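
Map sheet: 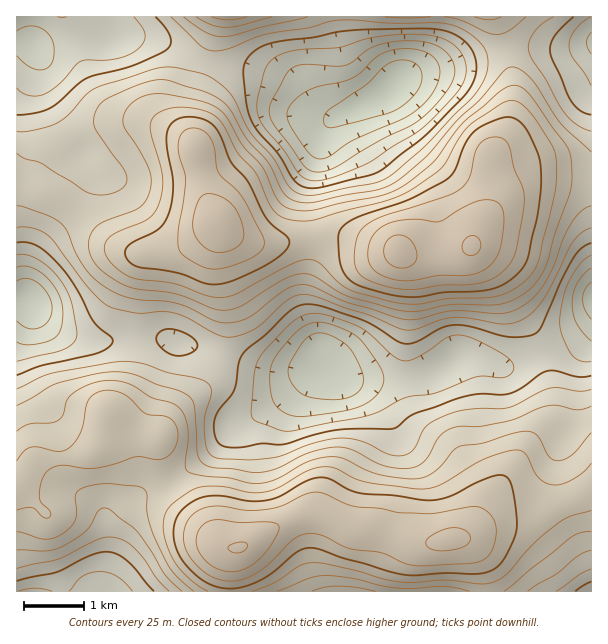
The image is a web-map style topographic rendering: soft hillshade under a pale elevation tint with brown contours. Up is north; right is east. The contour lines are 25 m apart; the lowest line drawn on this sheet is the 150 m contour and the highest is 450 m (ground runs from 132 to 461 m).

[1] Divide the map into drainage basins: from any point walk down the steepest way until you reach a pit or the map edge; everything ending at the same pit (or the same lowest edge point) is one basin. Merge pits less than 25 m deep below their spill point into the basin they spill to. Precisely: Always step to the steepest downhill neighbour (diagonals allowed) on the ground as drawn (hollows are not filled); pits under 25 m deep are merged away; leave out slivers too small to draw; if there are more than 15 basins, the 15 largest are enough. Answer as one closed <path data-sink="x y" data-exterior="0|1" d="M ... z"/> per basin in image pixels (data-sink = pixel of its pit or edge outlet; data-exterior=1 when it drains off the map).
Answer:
<path data-sink="327 368" data-exterior="0" d="M221 223l-3 40 8 39-2 45-14 33-36 34-16 27 2 38 6 15 8 10 45 40 12 4 11-1 24-15 36-16 18 0 31 13 23 0 24 9 21 4 21 0 19-4 9-4 7-9 13-25 20-24 22-35 20-21 3-7-1-24-10-38-12-25-28-50-29-29-33 11-23 0-15-4-10-6-51-12-35 2-22 4-30 0-24-8z"/><path data-sink="392 89" data-exterior="0" d="M495 16l-276 0-3 7-23 78-1 30 2 14-15-12-32-12-21 0-31 5-27 13-19 17-9 15 0 14 7 8 15 6 19 13 33 32 21 9 33-1 17-5 15-9 19-16 11 12 24 8 30 0 22-4 35-2 51 12 10 6 15 4 23 0 18-5 14-7 3-10 17-30 2-11-2-37 14-24 6-24 0-33-12-50z"/><path data-sink="27 300" data-exterior="0" d="M17 184l0 302 16-24 12-4 32-1 16-6 10-11 5-24 5 8 13 8 23 6 12 0 5-13 8-11 23-20 15-19 8-15 6-21 0-37-8-39 1-41-19 16-15 9-17 5-33 1-21-9-25-26-27-19z"/><path data-sink="105 591" data-exterior="1" d="M108 416l-5 24-10 11-16 6-32 1-12 4-17 24 0 105 212 1 2-35 5-8-16-5-15-15-25-19-10-12-6-10-5-18 2-32-34-6-13-8z"/><path data-sink="591 299" data-exterior="1" d="M570 180l-39 0-18 7-8 7-19 24-14 27 30 31 38 68 12 45 1 24-3 7-20 21-22 35-20 24-13 25-10 11 38-18 30-2 9-4 13-7 15-5 22-12 0-306z"/><path data-sink="33 45" data-exterior="0" d="M218 16l-201 0-1 167 2 3 26 6-4-7 0-14 9-15 28-23 24-9 46-3 32 12 15 12-2-14 1-30z"/><path data-sink="342 591" data-exterior="1" d="M320 516l-18 0-9 2-27 14-15 10-15 6-6 9-1 34 258 0-1-16-6-18-6-9-12-8-7-2-15 4-30-1-36-12-23 0z"/><path data-sink="591 42" data-exterior="1" d="M591 16l-95 1 15 52 3 23-3 27-5 15-14 24 2 37-6 21 19-24 15-10 9-2 61 0z"/><path data-sink="591 591" data-exterior="1" d="M591 488l-21 12-15 5-13 7-9 4-30 2-36 18-9 2 10 4 12 15 6 18 1 16 104 1z"/>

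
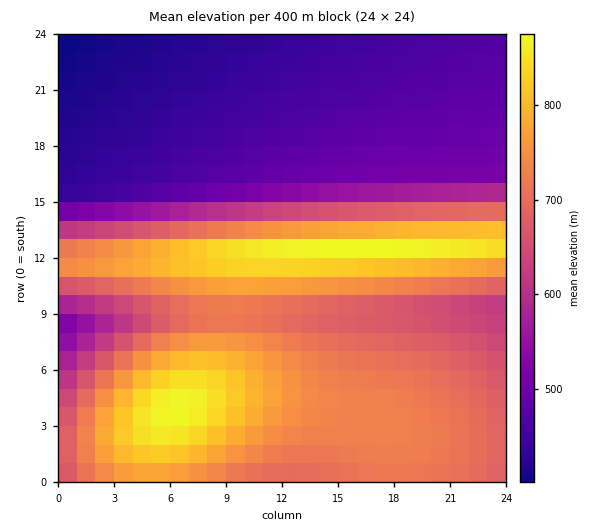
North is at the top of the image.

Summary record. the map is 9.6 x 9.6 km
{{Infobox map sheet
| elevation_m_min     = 400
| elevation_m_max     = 890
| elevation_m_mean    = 630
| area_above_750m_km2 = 20.4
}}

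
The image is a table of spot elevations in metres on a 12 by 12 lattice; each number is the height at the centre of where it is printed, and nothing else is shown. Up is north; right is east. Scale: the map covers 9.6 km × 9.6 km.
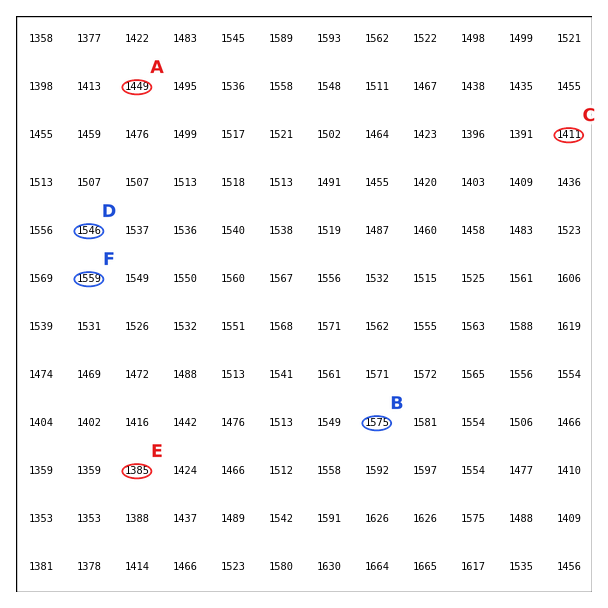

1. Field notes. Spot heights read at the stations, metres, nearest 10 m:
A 1450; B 1580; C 1410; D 1550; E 1390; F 1560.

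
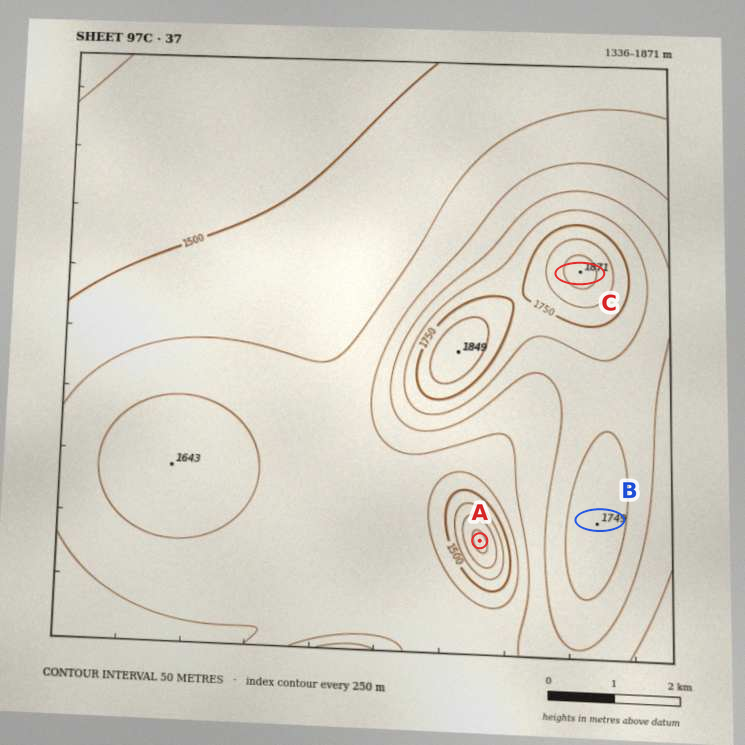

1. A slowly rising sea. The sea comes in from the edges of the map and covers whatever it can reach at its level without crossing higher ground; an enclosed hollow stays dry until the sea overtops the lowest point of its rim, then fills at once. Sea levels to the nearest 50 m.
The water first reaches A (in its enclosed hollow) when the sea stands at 1550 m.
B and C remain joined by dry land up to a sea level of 1700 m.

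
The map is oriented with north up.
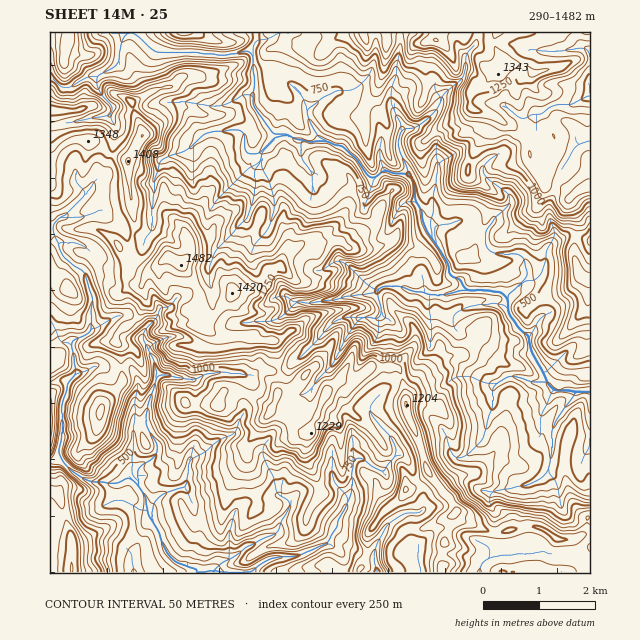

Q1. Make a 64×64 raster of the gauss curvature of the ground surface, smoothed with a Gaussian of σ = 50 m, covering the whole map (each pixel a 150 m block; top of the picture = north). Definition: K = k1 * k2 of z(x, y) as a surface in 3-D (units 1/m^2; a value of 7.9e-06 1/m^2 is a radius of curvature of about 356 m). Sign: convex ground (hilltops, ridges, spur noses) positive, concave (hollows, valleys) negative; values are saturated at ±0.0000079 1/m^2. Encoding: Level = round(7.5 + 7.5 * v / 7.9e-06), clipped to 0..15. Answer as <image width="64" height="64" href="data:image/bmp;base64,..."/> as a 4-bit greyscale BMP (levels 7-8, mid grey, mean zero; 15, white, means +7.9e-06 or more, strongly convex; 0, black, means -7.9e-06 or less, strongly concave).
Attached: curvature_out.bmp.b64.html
<image width="64" height="64" href="data:image/bmp;base64,Qk12CAAAAAAAAHYAAAAoAAAAQAAAAEAAAAABAAQAAAAAAAAIAAATCwAAEwsAABAAAAAAAAAAAAAAABEREQAiIiIAMzMzAERERABVVVUAZmZmAHd3dwCIiIgAmZmZAKqqqgC7u7sAzMzMAN3d3QDu7u4A////AGioa4Z2d4mGaXl1RVjHZ4iIMv1LOmd4yIiGm3iIZrlnd4eHiYh4d3V4iIafiJp3iLmZdEmIh2eJd4dnh4h4h3d3eHh3h3h6aXiHdzh1eGSXdIdgmYmHhgV3Z4eHd3WHaHe4d4iHeIeIh3eVfEhViIZ5h2OFl4iI+3iYd3eImJiJd+hVeHdZaIeHeJO4iYtnuFKHf4Rod5ZyrIZYl4hnV3SGOHdod3pHd4d4map3aXnIi5h8+VmFdmJnczeleKiIY4ZIqYd3eoh4d3iHeYiDaZd4V3dFeFmWmpeHiJeIh6qNhneap2Z3h3h3d4doiKdohnd5iHt4d7mH+IdIiHd2qFmJeYiId4d3jHiHh4dnhrd3iYqXVkJ3iHBIeXiIh3doeHl3lFZ7ZnhWh4eHd2eXiYa4WodWifaXmonZZamYd4aJfZZYqndphnaYd3d3d3h5gUhWhnjYwGNndph3mYeIhad+kyaHeZeHqHiId3h3iGd1iKN6i8VyxnY0qIiIh3h2qIAJmHiIiHh4R4h3iXhpl2eHxFc6bnj4iHeXZ3eIeHaH979oiHdnVnXZh3eJh3ioZniK13gGhyibiXZnd3iHd4dg+XeHZ29JZph3eJeFtYanmWdnfY2FWImHh2iHeId3d4l1eYdzf1pWimeIlWaHyJiKa6h6d4V3d4eKiIeId4iHh3Z6mHhmSHeJd4bDR6eI3owMl2eIiHdnd3eIh3d3iYaMiImYiGh4h3l3hyh6dWeCVqZ1d3eZd4mHd4h3h3d5iICYipeJeXiHdoiJd490d4iGc5d3d1ioiYd4d3d3eHm5eIiKyIl3eYygfbhpeZd4dlh1iHdpqVfXiIeGZ4h3dsZ6mIm3aoZ4nqOId3VHSHd2iHeId2z2ZpeIeIiYd3i2dLNYiHMnZ7iZhXeodonKZnjoeIiIhXd3d4iIebl4elh3C3h3d7pLCYpPeqh4h2dHhJJ3eIiSVnd3h3ikZ3aXaHiJX2d3dW3ziFU0dolmdGn3B5ZJdnNnd4iYh4eIhkeHaZszRocpiAaIeIeGh3hSuI+IeR3A3IiHd1h3d3qWd3h4nJiZlzio94d5eIeGmFW3mVmLZraFWHV2iXd3Z5p2WKh6CMZ6wcJK+nh4h3h3h4dUN2vHd3h6eIZ3d4d3VZp5iGXzho2E9XB3VXd3eIT1aEWNZeeXemh4t4Zoh21Vqph1d3Rsd0ew6Xl4mHd4tXD/iqrBd2h8VWaHeIiHZWh3d3dne1dXpzr1eIiHiXZUyaRHd0aVuYjKd3h4ipdaw3eIh4iFuGh5BgaIh3dniHeQeOdnVcZ7gZeHeHeK5xrIioeIh2hFd3p9q1mYhlh2d9nleXdorEOmhnl3h2Y4P6Z4mGhonUp8l3k8N3d3epaHV0o3VXl3V8iXlZiJiHd3dmV3Zlr5aIlGx2p3dniKmKZ+iaqbZ2izSJWGhoZ3aIiHdnl3d5eXeIeFeHdkdpqHRXh4iHd3d4h4eGlnp4iHlneHeKlndaZ3eHWIiWeoeId4F2iHfKZniHd4iIeGeHeIh4iHtndHZndnVphtmIaIiWpviHZGK3eHd4meZNeIiIimiYiIiHlol1Z5jJZ4dZdod4RXeZqqqXd3l0hXmIeHeIV3epd3h4iZ1ol5hnh4d3eIlnd4gi+oVZgkd4iHd1d5hZp5aah3iFiGh2VouFh3d3mHhoiEt3eHvFaHd4d2nYeEe4IIKomHZ4VlmImnV3l2S4ileIh3d3Z6d5eId3doJoj2dBZWh4d3l5eYiYeKiJxnV3l4eHh1R2qImHeId6lWhnZ3V3mHeIdoeGiIdneHlM1XZ4mHR3mpaKeXiIiGqWirhql5iGeIeHqWVnd2Z5izfTuYiYh5g76MRnhmiZdkiXZ2z5mJdod3eZiFd3d3aIZXZ3eIiHd1dglXeFV4l32YdoF7Rqd2iHd1eFxqeIt3h3eGd3eIdofG/1NmZolHhbeHxVeJiJd4iHOHTneHeIiIiHZ4d3d4qPOGB4Roz4SXd3eHeHiHd4iLdnoGeJiHd4iHd3eIeItxDAD3h4ethpd2d4iHhneIeYa+Z/uHeHd4d4eIh2mIh0nE81drt4VHh2aXd4d3Z5lYYIdX4lqYd3eJZ3iXa5d2iYe4eFu4hGiJmJh3d3lnZ7hVhkZ3eJeId4eHeodnVcibdmWeuXdlZ3mneHiIh3iG24V4r6ipiHd3eLeVOUmHhnh2YopwWdZ4h3R4eId3h3iJl6iudXd5d3eGdkmMhYl2eHitmWNndnh4dXeJd4d3hGaHh3hmdniIh2d6h3lniIeIeJVgiXdWd3mXh3Z3eZhah1mBCnd1V4eJh2d4d3iIh4aHiI91hn6niIWJh4eId2jPDo9tiHd3lXh5WYiHlXiHdmV2f+W4dneJiIhmZ3drl1cPTAF3h3h3d3qYiIaIh4iGZ4Zod5eKeHiIiLd4eSh3eXuJiIbYd4mYhmiHd4d3iIh3d5hVe2u4eGWCmXd4hnMuRZpmh1l3iYh3d3eId3eJaHWIeHdWBUV7d4iJdmp/x5lHh2iIi6h4d4m1iHh3d4h3mJhleYuqSoh2eHfIei+EiWWXeId3eHeI4zeId4qniIeWh4iKiJupeZZ3h4nwhnR/pmiImHV5d2MHXYd3eJiYiGuTl3loY2Z3eIeHh2ZYlmh2aHd2Z4d4u7d4d4h3hWaPHbKrx4dWt2eIh3eHd5eHnVeXdmbPqGeIhoV3eHiHZbl1eVhndntneId3iIda"/>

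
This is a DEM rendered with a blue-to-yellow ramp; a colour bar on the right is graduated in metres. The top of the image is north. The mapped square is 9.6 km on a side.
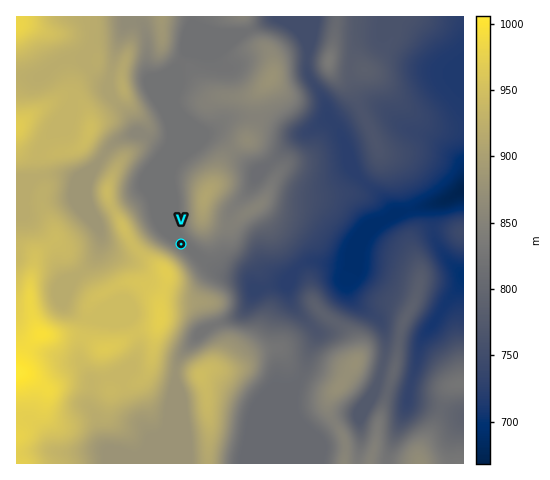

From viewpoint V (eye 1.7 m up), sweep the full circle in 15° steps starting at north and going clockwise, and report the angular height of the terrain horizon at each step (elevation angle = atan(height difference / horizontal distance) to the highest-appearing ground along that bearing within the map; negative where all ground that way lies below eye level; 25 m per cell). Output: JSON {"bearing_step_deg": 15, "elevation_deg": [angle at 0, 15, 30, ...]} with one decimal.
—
{"bearing_step_deg": 15, "elevation_deg": [1.1, 3.4, 5.6, 6.2, 5.3, 3.7, 2.0, 0.6, 0.4, 0.6, 2.7, 5.4, 10.0, 13.4, 15.0, 14.7, 13.0, 10.0, 7.2, 5.9, 3.7, 2.9, 2.0, 1.1]}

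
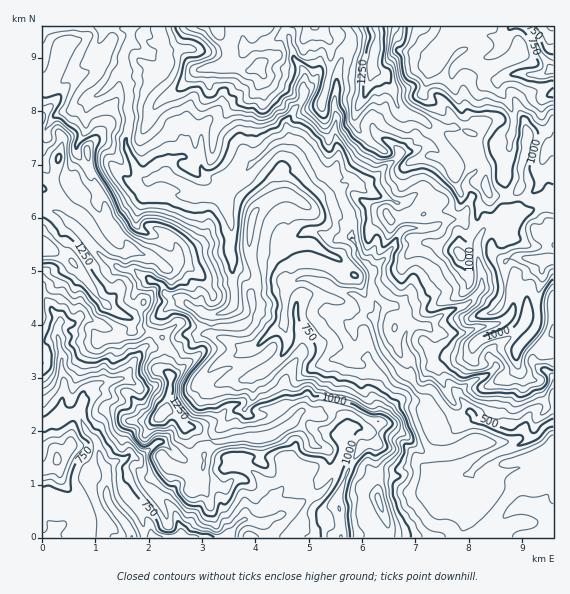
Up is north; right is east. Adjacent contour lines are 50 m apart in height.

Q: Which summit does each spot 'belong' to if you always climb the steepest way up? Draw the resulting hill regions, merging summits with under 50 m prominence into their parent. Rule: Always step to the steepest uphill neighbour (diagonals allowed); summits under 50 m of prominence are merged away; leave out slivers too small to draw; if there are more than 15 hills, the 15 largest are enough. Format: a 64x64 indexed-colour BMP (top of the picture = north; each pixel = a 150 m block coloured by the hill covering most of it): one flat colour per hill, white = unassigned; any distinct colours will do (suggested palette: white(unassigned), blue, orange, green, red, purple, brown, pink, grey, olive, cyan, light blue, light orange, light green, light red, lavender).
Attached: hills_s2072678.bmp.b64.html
<image width="64" height="64" href="data:image/bmp;base64,Qk12CAAAAAAAAHYAAAAoAAAAQAAAAEAAAAABAAQAAAAAAAAIAAATCwAAEwsAABAAAAAAAAAA////ALR3HwAOf/8ALKAsACgn1gC9Z5QAS1aMAMJ34wB/f38AIr28AM++FwDox64AeLv/AIrfmACWmP8A1bDFABmZmZmZkzMzMzMzMRERzMzMzMzMzKqqqqqqqIiIiIiIGZmZmZmTMzMzMzMxERHMzMzMzMzMqqqqqqqoiIiIiIiZmZmZmTMzMzMzMzERERzMzMzMzMqqqqqqqqiIiIiIiJmZmZmTMzMzMzMzMRERERzMzMzMyqqqqqqqqoiIiIiImZmZmTMzMzMzMzMRERERERzMzMyqqqqqqqqqiIiIiIiZmZmZMzMzMzMzMxERERERERzMzKqqqqqqqqqIiIiIiJmZmZkzMzMzMzMzMREREREREczMqqqhEREaqoiIiIiImZmZmTMzMzMzMzMxERERERERzMzKqhERERGqiIiIiIiZmZmZMzMzMzMzMzEREREREREczMERERERERGIiIiIiJmZmZMzMzMzMzMzMzERERERERwRERERERERERiIiIiImZmZkzMzMzMzMzMzMzMzMRERERERERERERERERiIiIiZmZmTMzMzMzMzMzMzMzMzERERERERERERERERERiIiJmZmTMzMzMzMzMzMzMzMzMRERERERERERERERERERiImZmZMzMzMzMzMzMzMzMzMzMTMxERERERERERERIiIogZmZMzMzMzMzMzMzMzMzMzMzMzERERERERERESIiIiIhERkzMzMzMzMzMzMzMzMzMzMzMxERERERERESIiIiIiERETMzMzMzMzMzMzMzMzMzMzMzERERERESIiIiIiIiIRERMzMzMzMzMzMzMzMzMzMzMzMxERERERIiIiIiIiIhERETMzMzMzMzMzMzMzMzMzMzMzERERERIiIiIiIiIiERERETMzMzMzMzMzMzMzMzMzMzMREREiIiIiIiIiIiIRERERERMzMzMzMzMzMzMzMzMzMxERESIiIiIiIiIiIhEREREREzMzMzMzMzMxEzMzMzMzERERIiIiIiIiIiIiERERERERMzMzMzMzMzERMzMzMzEREREiIiIiIiIiIiIRERERERETMzMzMzMzEREzMzMzMREREiIiIiIiIiIiIhERERERERMzMzMzMxERERMzMzMxERESIiIiIiIiIiIiERERERERETMzMzEREREREzMzMzERERIiIiIiIiIiIiIRERERERERMzMzMREREREzMzMzMRERESJVVVVSIiIiIhEREREREREzMzMxERERETMzMzMzEREWZmVVVVVVIiIiERERERERERMzMRERERERMzMzMzMxERZmZmVVVVVVVVUREREREREREREREREREREzMzMzMxFmZmZmZmVVVVVVVRERERERERERERERERERERMzMzMxFmZmZmZmZlVVVVVVEREREREREREREREREREREzMzEREWZmZmZmZmZVVVVVURERERERERERERERERERERERERERZmZmZmZmZlVVVVVRERERERF3cRERERERERERERERERFmZmZmZmZmVVVVVVEREREXd3d3EREREREREREREREREiZmZmZmZmZVVVVVUREREXd3d3cRERERERERERERERESImZmZmZmZVVVVVVREREXd3d3d3ERERERERERERERESIiJmZmZmZlVVVVVVEREXd3d3d3ERERERERERERERERIiImZmZmZmVVVVVVURERd3d3cREREREREREREREREREiIiJmZmZmAFVVVVVREXd3d3dxERERERERERERERERESIiIiIiJmYAAFVVVVEXd3dxd3ERERERERERERERERESIiIiIiIiIgAAC1VVV3d3dxERcRERERERERERERERERIiIiIiIiIiAAALtVVXd3dxEREREREREREREREREREREiIiIiIiIiIgAAu7VVd3dxEREREREREREREREREREREiIiIiIiIiIgAAC7u1V3dxEREREREREREREREREREREiIiIiIiIiIiAAALu7VXd3EREREURBERFEREEREREREiIiIiIiIiIiIgAAu7tVd3cRERERREQREURERBEREREiIiIiIiIiIiIiIAC7u1V3dxERERREREFEREREQRERESIiIiIiIiIiIiIiALu7tXd3ERERFEREREREREREERESIiIiIiIiIiIiIiIiu7u1d3dxEREUREREREREREREESIiIiIiIiIiIiIiIiIru7t3d3ERERRERERERERERERCIiIiIiIiIiIiIiIiIiu7std3cRERFEREREREREREREIiIiIiIiIiIiIiIiIiK7uy13dxEREUREREREREREREQiIiIiIiIiIiIiIiIiIru7Ld3XcRERREREREREREREREIiIiIiIiIiIiIiIiIiu7It3d1xERFEREREREREREREQiIiIiIiIiIiIiIiIiu7uy3d3d0REUREREREREREREREIiIiIiIiIiIiIiIiK7u7vd3d3dERRERERERERERERETyIiIiIiIiIiIiIiK7u7u9Ed3d3RRERERERERERERERPIiIiIiIiIiIiIiIiu7u7ERHd3d1ERERERERERERERE//8iIiIiIiIiIiIiIiIisRERHd3URERERERERERERE///yIiIiIiIiIiIiIiIiIBEREd3dRERERERE7uRERE////8iIiIiIiIiIiIiIiIAERERHd3U7u7u7u7u7uRET////yIiIiIiIiIiIiIiIgAREREd3d7u7u7u7u7u7uRP////8iIiIiIiIiIiIiIgABERERHd3u7u7u7u7u7u7v////8iIiIiIiIiIiIiIiAA"/>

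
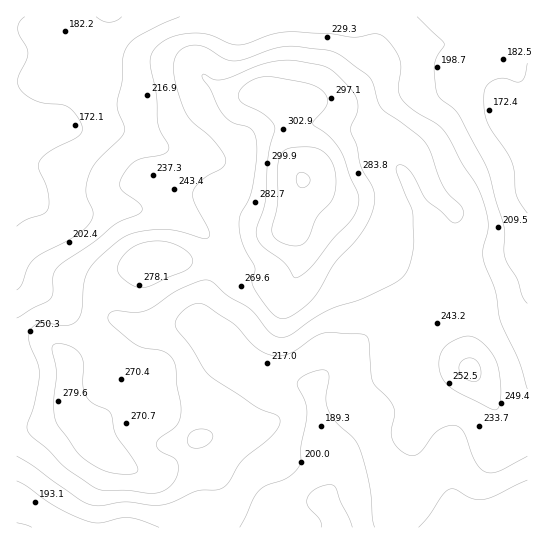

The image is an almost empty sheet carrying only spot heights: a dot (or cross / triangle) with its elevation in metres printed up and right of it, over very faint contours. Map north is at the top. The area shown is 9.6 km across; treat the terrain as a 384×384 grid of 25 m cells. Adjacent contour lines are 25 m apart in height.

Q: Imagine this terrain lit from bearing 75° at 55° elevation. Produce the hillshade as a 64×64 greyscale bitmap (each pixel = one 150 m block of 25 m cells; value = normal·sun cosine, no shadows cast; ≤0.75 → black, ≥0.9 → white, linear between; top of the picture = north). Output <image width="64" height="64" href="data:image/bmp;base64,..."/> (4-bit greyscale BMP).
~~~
<image width="64" height="64" href="data:image/bmp;base64,Qk12CAAAAAAAAHYAAAAoAAAAQAAAAEAAAAABAAQAAAAAAAAIAAATCwAAEwsAABAAAAAAAAAAAAAAABEREQAiIiIAMzMzAERERABVVVUAZmZmAHd3dwCIiIgAmZmZAKqqqgC7u7sAzMzMAN3d3QDu7u4A////AGZVVVVVZmZmZmZmZmeIiId3eImYZDNFZ3iIiId3Z3d3ZlVVVFVndmVVZmZmZ4iIiHeImZdUNEVneIiIh3Znd3dlVURERWZmVEVndmZniJmIeImZdlREVWZ3iIh3Znd3d1VURENEVmVERXd3dmeImYh4iZh1VEVVZneIiHZmd3d3VUREM0RVVURWeIh3d4mZh3eIiHZURVVWd4iIdlZneHdERERDNEVVVWeJmHd3iZiHd4iIdlVFVVZniIhlVWd4d0REMzM0RVZniJmYd3eJmId3iIiHZURVVmd4h2VVZnh3REQzM0RWZ4mZmZh3eImIh3eIiIh1RFVWZ3iHZVVWd4dURDM0RWd4mqmYh3d4iIiIiIiImHVEVVVmeIdlVWZ3d1REMzRWd4mqmYd3d3iIiIiIiImIZURVVWd4h2VVZmd3VERERWd4iZmYd3Z3iIiIiIiZmYdURFVVZ4iHZlVmZndVRERVZ4iImYh3dneIiIiIiZmYdkRFVVVniIdmZVVWeFVERVZ4iIiIiIh3d4iIiIiJmphlRFVVVWd4d3ZlVWeIVURFZ4iIiHd4iIh3d4iJiImaqFRFZmZmZnd3dlVFaJlVQ0VniIiHd3iZmYh3iJmIiZqXVEVmZmZmZ3d2VEZ5mVVDNXiId3d3eJqpiHiJmZiImpdUVmZmZVZnd2VEV5qZVUM1eIh3d3d4mqmIiImZiIiZh1RWZmZlVmd2VERoqqllQzV4iHd3d4iaqZiImZmIiIiGVVVmZmZmZmVDRYmqqWVDNHiId3eIiJmpmImZiHd3iHdlVVZmZmZmVDNXmrqpZUMkeIh3eIiImaqZmIh3d3d3d2ZVVWZmZmVDNGiruqlVMiR5mHeIiIiJqqmId2ZmZ3d3dlVVVmZmZUM1ebu6qVQyNYmYd4mYiJmqqYd2ZmVneId2ZVVWZmZlVFZ5u7qZQyNXiZh4mZiImqqYd2ZlVVZ4h3ZmVVVmd2ZVZnm7qpkzNXiYiIiZmIiZmYd2ZlVERoiIdmZmVWZ3ZmZniaqpiERXiYh4iJmIiJmYh2ZmVDNGiYh2ZmZmZndmZ3eJmZmIRWiIdneIiHeImYh2ZmVDIkaIiHZmd3dmdmZnd4iZmZlVZ4dlZ4h3d3iJiHZlVUISRoiId2Z3d3dmZmd3eJmZmVZndlVWd2ZmeIiIdlVEMiJGiJiHd3eId2ZmZ3d4maqZZWZlVFZ3ZVZ4iId1RDMzM0Z4mYh3d3d3dmZnd3iaqplVVVVERWZVVniIh3VDNEREVniZmId3d3d3dmd4iJqqmVVFVVRFVVVWd4d3dkRFVVVWeJmZh3d3d3d3d3iImqqYVEVVVUVVVFVnd3iHVFVmVVVnmZmHd3eIiHd3eIiaqphVVVVVVVREVWd4iZh1VmZURFaJqYh3eIiId3eIiaqpiFVVVVVVVERVZ4iaqXZmZUMzRompmIiIiIh3d4iZqqmIZmZmVVVURFVnmaqpdlVDMjNWiamYiIiIiHd3eJmqqphmZmZlVVRFVniaqph1VDIiNGeJqZmZiIiId3d4maqqmWd3ZmVVRFVneJmZh2VDIhJFeJmZmZmYiHd3d3iZqrqZd3dmZVVFVnd4iId2VEQyIkV4mZiZqpmId3d3d4mru6l3d2ZlVVVmd3d3ZmVEVUMiNXiZiImqqYh3d3Z3irzLqXd3ZlVUVWZmZmZlVVVWVCIkaIiIiau6mId3d3iazMuZZ2ZlVURVVmVVVVVVVWZkISNXiIiZq7qYh3d3eJvMyplmZlVVREVVVVVmZmZmZmQhElaImaqru6iHd3eJq8y6mGZlVVVERVVWZmZmZmZmVBACRniau7u7mHd3eJmrzLqYZmZlVVRVVWZmd3ZmZmZTEAJGiau8y7qYd2eJmqu7qZhmZmZlVVVVZnd3dmZ2ZUMQAleJq8zLqYd2Z4mqq7upmWZmZmZVVVZmd3dmZmZlQxADV4mrzMuph3Z4mqqruqmZZmZmZmVVVmd3dmVmZlVDEBRoiazMuph3dniaqqu6mZl3d2ZmZlVWZmZmVVVVVVMhNXiJq8upiHd3iaqqu6qZmXd3d2ZmVVVmVVVVVVRVVCJGeImrupiIh4iZqqu7qZmIZmd2ZmVVVVVVVVVVRFVkM1d3iKqpmIiImZqqq7qpmIhmZmZmVVVVVVVVRFVEVVQ0V3d4mZmIiJmqqqqquqmIiGZmZmVVVVVVVUREVURFVDRWZ3iIiZmZmqqqmaqqmId3ZmZmZVVVVVVURERVRERERVZ3iJmZqqqqqqmZmqmYd3dmZmZmVVVVVVRDRFVERERWZ3iJmZqruqqpmZmZmYh3d2Zmd2ZmZlVVRDM0RVVERWeIiJmZqqqqqpmZmZmIh3Z3ZmZ3ZmZmVVVDMzRWZlVVeIiImZqqqqqqmZmZiIiHd3dmZnd2ZmZVVEMzNFeIdlV4iIiJmqqpmZmZmZiIh3d3d2ZmZ2ZmZlVEQ0M0aJmHZWeIiImaqpiJmpmZiHd3d3d3ZmZmZmZmVUREREV5qphmZniJmZqqmIiamZmHd3d4iIhmZmZndmZVVEREVomqmHZmd4mZmZmIiJmZmId3d4iIiGZmZnd3dmVVVVVniqqYdmZ3iJiJmIeImZmIh3d4iIiIZmZmd3d3ZmZlZneJmZh3ZneIiIiId3iZmIiHd3iIiIhmd3d3eId2ZmZnd4iIh3d3d4iIiIh3eJmYiIiHiIiIiGZ3d3eIh3ZmZmd3d3d3d3d3eIeIh3d4iYiIiIiIiIiI"/>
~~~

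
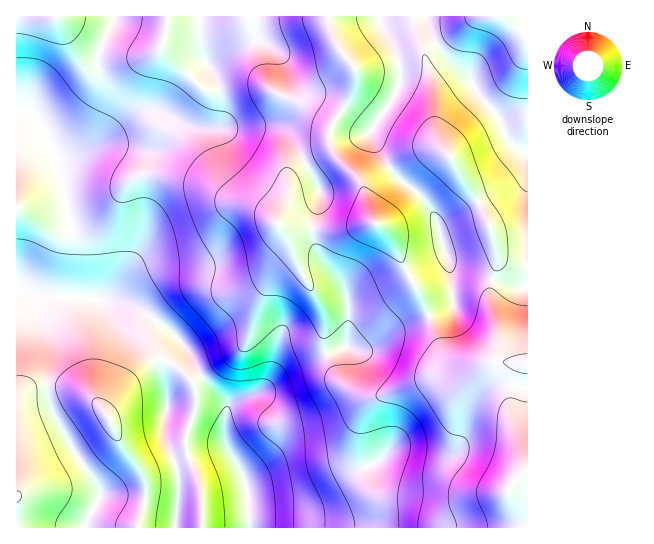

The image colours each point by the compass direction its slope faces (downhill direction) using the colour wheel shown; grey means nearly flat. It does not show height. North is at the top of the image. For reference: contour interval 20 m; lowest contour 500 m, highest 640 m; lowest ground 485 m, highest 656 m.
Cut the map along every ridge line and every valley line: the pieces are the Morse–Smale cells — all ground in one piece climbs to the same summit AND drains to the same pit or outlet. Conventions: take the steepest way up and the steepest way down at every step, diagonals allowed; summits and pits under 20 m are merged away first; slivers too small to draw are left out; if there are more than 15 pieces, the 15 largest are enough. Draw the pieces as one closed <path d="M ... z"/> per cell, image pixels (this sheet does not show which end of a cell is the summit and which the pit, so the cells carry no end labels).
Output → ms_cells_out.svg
<path d="M426 16l-410 1 0 270 22 10 43 0 50 10 24 13 26 22 2 5-11 15-5 12 0 36-3 11 1 18 14 36-2 53 351-1 0-373-10-5-9-8-9-22-19-21-10-19-31-29-12-23z"/><path d="M259 40l-8 0-21 8-13 7-9 7 12 31 0 22-6 12-9 2 64-2 13 4 13 12 25 47 0 9-8 28 1 15 6 13 20 24 8 16 2 15-2 36 7 3 15-1 33-23 48-17 3-3 0-7-4-35-6-17-6-24-9-17-13-14-23-20-20-32-1-10-5-1-33-24-28-11-10-11-12-24-10-10z"/><path d="M33 295l-2 2 4 5 1 9 12 32-1 48 4 18 22 41 27 41-1 10-11 17-3 9 90 1 4-29 0-24-14-36-1-18 3-11 0-36 5-12 11-15-2-5-26-22-24-13-50-10-43 0z"/><path d="M19 288l-3 1 0 238 69 1 3-10 11-17 1-10-27-41-22-41-4-18 0-54-8-18-6-20-3-4z"/><path d="M527 16l-100 1 1 10 12 23 31 29 10 19 19 21 9 22 16 12 3 0z"/>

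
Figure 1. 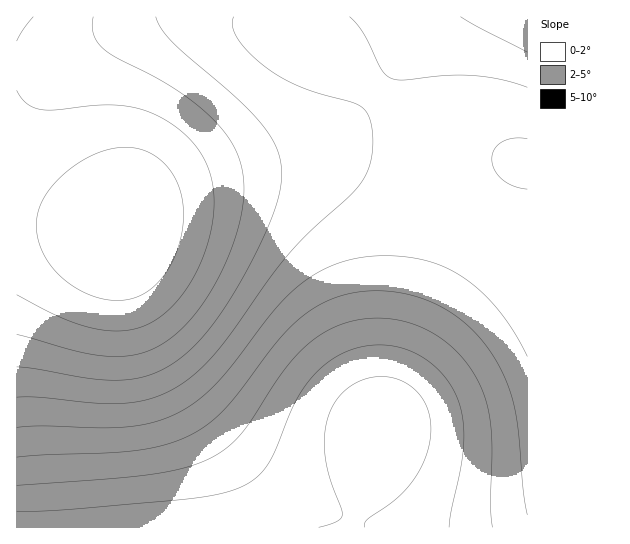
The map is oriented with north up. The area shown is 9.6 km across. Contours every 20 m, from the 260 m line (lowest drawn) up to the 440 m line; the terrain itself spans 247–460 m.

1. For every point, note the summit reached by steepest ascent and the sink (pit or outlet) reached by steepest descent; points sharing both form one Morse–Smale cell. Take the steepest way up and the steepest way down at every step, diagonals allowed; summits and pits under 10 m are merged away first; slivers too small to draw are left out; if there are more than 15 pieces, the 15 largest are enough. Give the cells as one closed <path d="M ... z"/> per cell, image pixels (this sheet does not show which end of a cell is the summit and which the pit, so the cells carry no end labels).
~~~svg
<path d="M287 16l-271 1 1 511 511-1 0-365-41-9-20-6-56-30-40-28-42-34-15-10-23-9-3-7z"/><path d="M527 16l-238 0-1 13 3 7 26 11 70 54 47 30 33 16 20 6 40 8z"/>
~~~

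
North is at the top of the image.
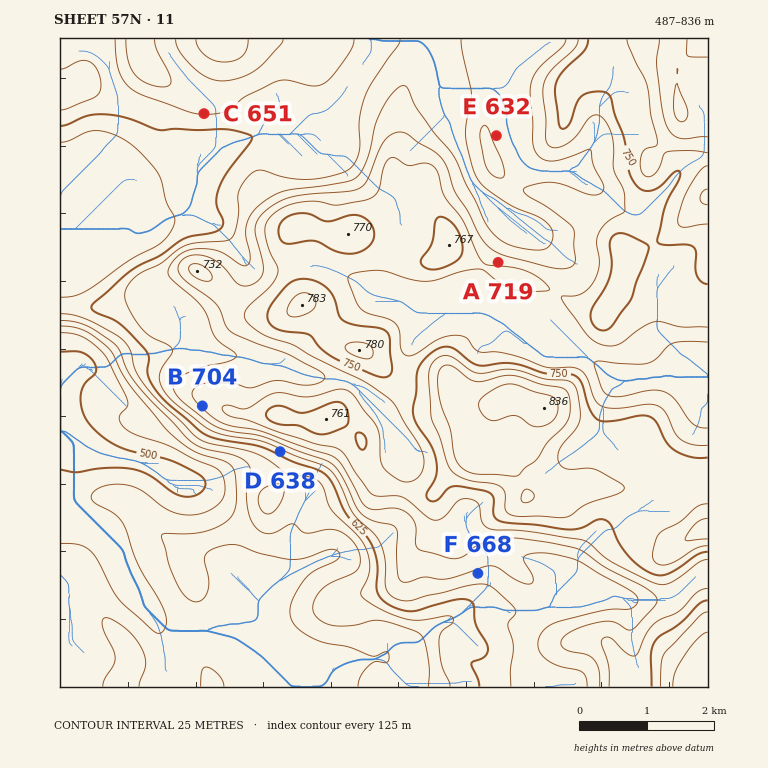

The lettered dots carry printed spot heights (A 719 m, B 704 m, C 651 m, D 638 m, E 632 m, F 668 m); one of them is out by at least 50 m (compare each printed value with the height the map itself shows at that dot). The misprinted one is E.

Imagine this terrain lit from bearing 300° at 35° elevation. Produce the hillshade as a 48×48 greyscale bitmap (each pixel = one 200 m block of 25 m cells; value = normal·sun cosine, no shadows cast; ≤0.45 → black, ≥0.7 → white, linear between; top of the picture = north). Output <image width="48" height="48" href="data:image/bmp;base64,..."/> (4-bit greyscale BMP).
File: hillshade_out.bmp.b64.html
<image width="48" height="48" href="data:image/bmp;base64,Qk32BAAAAAAAAHYAAAAoAAAAMAAAADAAAAABAAQAAAAAAIAEAAATCwAAEwsAABAAAAAAAAAAAAAAABEREQAiIiIAMzMzAERERABVVVUAZmZmAHd3dwCIiIgAmZmZAKqqqgC7u7sAzMzMAN3d3QDu7u4A////AIirhUeZh3d3d4eJmHirqZmql3eMyYvcmIiapkaZh3d3d3d4iIisuYmqmHZ6uZzcqYial1eZh3d3d3d3d4iruYmqqYd5mK3cuYiZhmeZiHd3h3dmZmibuZmaq7qZiL3dy4iZdniYh3d4iIdlVVVnmqmZqrvLmL3e7YmYd4iYd3d4mqh2ZlQzWKqYiZq7urzN/4mHd4mYZnd4mrqYmXUyJHmId3iJmZqa3oiHeImYZnd4iru7zaZUMkaIdmd3d3dUi4h3eJmYZnd3eJq87thmUzV3Zmd4d3YwFId3iZmHdnd3dmib3tp2ZURmZVZ4iIlxAIh3iZiId3d2ZlV6zMuXZlREVERoiJqoMIiIiZiJmYiGV2V5mZqoZnZCM0NGiJmruXd4iYiKq7uWRoeahmiXVpqEM0Q0eIiazXiIiHeJvM23Roq8lVeWNHrJZVVEVmeIqompmHd4q93JZXrNt2ipU0aah3dlVmZ4iJmqmHd3iry5dmnMl3i7llRXdniXd4d3iIiZiHd3ZomYdUaadXisynVVVVeYeJh3iYiId2d3UzRVVUR5ZGic24d2UzR4iJhniYiIh3eIYyEkRVVXZGmryoh3ZBJHiZdFeZiZmImZh1RWZodWZoq7uod3diAmmqdEZ5mZmaqZmYiqiKp1Z5q8uYh3h0EUm7llZ5mZqruqqZm8qbynZ4nNuZqYiXMCerqGd4mavMy7qpmrqauod3jNyJzKiaciaIiHd3ib3My7upiJmIiHZVjOt4zbmbt1ZmZnd3eby7qqqZh3d4iHZDfft3mqiJmXZmVFZ2aJqpiImYd2ZomZhiStyHd3iHiHVVVEVUVniYd4qpiIZWeJmFR6upd3d3ioVFZlVVZ3iXZ4qqqrlkVniHZ3iZiHeImqZEZ3ZpqqqXZ4mZrNymVVZ3d3d4d2Z4mslUaId5rN3IaIdnnN24ZVZmZUVneHZnist0V5mHic79u6dVi8updmZndkI2iYd4msyFRomXd4ve/+l3nLl4d1VniYQkeJmZqryWRXmnd3ib7/yqvMhmd1RXiqgzV4maqrynZmeHd3eIrNzN3tp3iXVWiblCR4iJqryomXVnd3eIiZq87/yYmpdmiZhDV3eIiJuprKdXd3eIiImqzv/KmrqHiYZEZ3eIh4qYi8uHd3eIiIm7qs3dy8yoiHRGeIiIiJqpaM3Hd3eIiHi8qZq8zd7JiGNHh3iIiJq6ZIzXd3iIh3esuYiJq9/qiXRZl2iHaJvLg1m3d3iIh2aKuod4ib77iHV6l3mVNZvLlkV0VneIdmVniYd4iazbh2ebhnq4MnvKmXRDNWd3dmVVZnd4iavKhmerhorLUlq5m5ZTNFZmZ2ZVVWd3iau6hmerl4rLc1mprKdmVFZ2ZmZlVVZmZ5u6dniamIrLhVipvKd4dWiHZmdlREVmVYq6hniZh4vdlleJvJd5h3qXVndlREVmVGm7l3iZh3re2WaJu5dpiJumaJh1REZ3ZEermHiZhni+/YeJu5d4iJymeZh2RFZ3ZUWKqYmqhmeL/7iJq6iA=="/>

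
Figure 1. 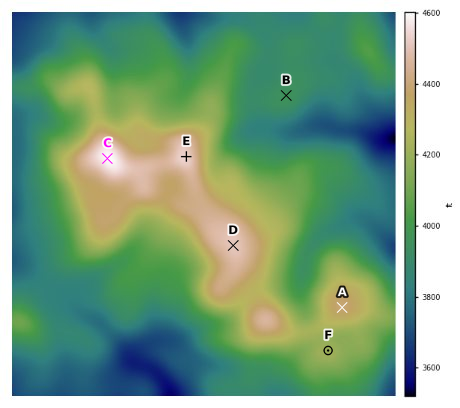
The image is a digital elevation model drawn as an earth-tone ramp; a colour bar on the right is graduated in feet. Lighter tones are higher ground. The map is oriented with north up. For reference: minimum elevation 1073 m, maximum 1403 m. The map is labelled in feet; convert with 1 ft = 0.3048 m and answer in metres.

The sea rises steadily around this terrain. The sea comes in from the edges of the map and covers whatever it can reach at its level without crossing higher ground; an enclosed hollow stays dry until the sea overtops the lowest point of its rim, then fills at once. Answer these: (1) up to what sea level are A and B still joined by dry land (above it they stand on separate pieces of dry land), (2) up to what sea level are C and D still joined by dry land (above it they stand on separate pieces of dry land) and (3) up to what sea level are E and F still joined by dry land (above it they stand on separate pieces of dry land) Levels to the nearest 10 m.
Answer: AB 1190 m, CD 1350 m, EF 1280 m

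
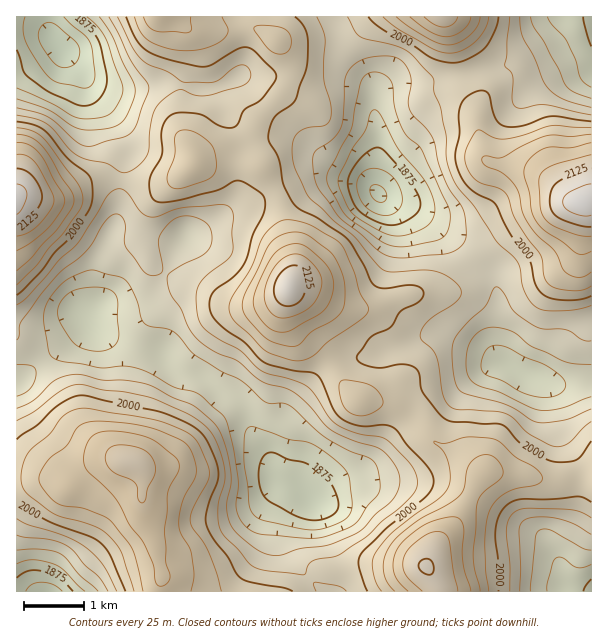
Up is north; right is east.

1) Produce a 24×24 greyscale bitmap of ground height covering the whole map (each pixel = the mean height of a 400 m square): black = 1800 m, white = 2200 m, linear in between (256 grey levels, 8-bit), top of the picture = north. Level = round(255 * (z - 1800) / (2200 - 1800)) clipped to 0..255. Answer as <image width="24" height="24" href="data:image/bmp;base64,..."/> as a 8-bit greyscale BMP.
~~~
<image width="24" height="24" href="data:image/bmp;base64,Qk12BgAAAAAAADYEAAAoAAAAGAAAABgAAAABAAgAAAAAAEACAAATCwAAEwsAAAABAAAAAAAAAAAAAAEBAQACAgIAAwMDAAQEBAAFBQUABgYGAAcHBwAICAgACQkJAAoKCgALCwsADAwMAA0NDQAODg4ADw8PABAQEAAREREAEhISABMTEwAUFBQAFRUVABYWFgAXFxcAGBgYABkZGQAaGhoAGxsbABwcHAAdHR0AHh4eAB8fHwAgICAAISEhACIiIgAjIyMAJCQkACUlJQAmJiYAJycnACgoKAApKSkAKioqACsrKwAsLCwALS0tAC4uLgAvLy8AMDAwADExMQAyMjIAMzMzADQ0NAA1NTUANjY2ADc3NwA4ODgAOTk5ADo6OgA7OzsAPDw8AD09PQA+Pj4APz8/AEBAQABBQUEAQkJCAENDQwBEREQARUVFAEZGRgBHR0cASEhIAElJSQBKSkoAS0tLAExMTABNTU0ATk5OAE9PTwBQUFAAUVFRAFJSUgBTU1MAVFRUAFVVVQBWVlYAV1dXAFhYWABZWVkAWlpaAFtbWwBcXFwAXV1dAF5eXgBfX18AYGBgAGFhYQBiYmIAY2NjAGRkZABlZWUAZmZmAGdnZwBoaGgAaWlpAGpqagBra2sAbGxsAG1tbQBubm4Ab29vAHBwcABxcXEAcnJyAHNzcwB0dHQAdXV1AHZ2dgB3d3cAeHh4AHl5eQB6enoAe3t7AHx8fAB9fX0Afn5+AH9/fwCAgIAAgYGBAIKCggCDg4MAhISEAIWFhQCGhoYAh4eHAIiIiACJiYkAioqKAIuLiwCMjIwAjY2NAI6OjgCPj48AkJCQAJGRkQCSkpIAk5OTAJSUlACVlZUAlpaWAJeXlwCYmJgAmZmZAJqamgCbm5sAnJycAJ2dnQCenp4An5+fAKCgoAChoaEAoqKiAKOjowCkpKQApaWlAKampgCnp6cAqKioAKmpqQCqqqoAq6urAKysrACtra0Arq6uAK+vrwCwsLAAsbGxALKysgCzs7MAtLS0ALW1tQC2trYAt7e3ALi4uAC5ubkAurq6ALu7uwC8vLwAvb29AL6+vgC/v78AwMDAAMHBwQDCwsIAw8PDAMTExADFxcUAxsbGAMfHxwDIyMgAycnJAMrKygDLy8sAzMzMAM3NzQDOzs4Az8/PANDQ0ADR0dEA0tLSANPT0wDU1NQA1dXVANbW1gDX19cA2NjYANnZ2QDa2toA29vbANzc3ADd3d0A3t7eAN/f3wDg4OAA4eHhAOLi4gDj4+MA5OTkAOXl5QDm5uYA5+fnAOjo6ADp6ekA6urqAOvr6wDs7OwA7e3tAO7u7gDv7+8A8PDwAPHx8QDy8vIA8/PzAPT09AD19fUA9vb2APf39wD4+PgA+fn5APr6+gD7+/sA/Pz8AP39/QD+/v4A////ACgoQ1+Ep6ydjoB6dXFzgaHAy7mVclA8NkZKXnSRraybhW9iY2pwgqPFy7ORcVJDSGZvfoyjtKiPc1hMSEVRZ4irvbKSblVSXIKUnqSyu6mNbEg1LCY0TmWBm6aXfHBxdJSlrbC7v6+ad0YrJig3R1dsg5uil4+JhZKgq7rFwbGcdEIvMDZDTl52iZehl4l+gYSSorG0rJ6JY0I9QktfbXWGjY2NhHFqc2uAkZKMhXhmUEZKT2KDkIqHgHNxaVZUXVFlc25qY1RMSE5bZXaOkoqDdV9RRTo9SFFTUU1OSkVLVmR+iIiHgX59cVdANzxIUFpMPTlESUtdb4OepJiMgnt0altIR1RbXl5HNDVFUllthZ24v6+dj4R6b2ZbWmZraXVUPz1JV2Bvg5zE18KmjIKBeG9jY3eJi5ZxWFJXYV9mcoazzr6fgW1sbGhjZ4CbpbCRcVxfY1hXZ3mcrqONalBOVF5od5Cots+yimhhbGNeaXaHj4NkPSozRFpwhqjI1ty/mXdtfIV/eXqBfWhFGxQrRmmBkrPV482rh3Zwe5GZi4WHdF1BIiI5V4CZorbG0LKOaWNlcIyXjIWCcGFQNjZLYYWZmqevsoBnS0lUbIWIgIKBd3FhQ0NZaYCKf4OMiEw7LTJFYnR0dHqBgHhkSUtib32Bc21mWTAeGChIZHB2cm98g3ZkUlFicnl3cWZUQSMNDy1afouNhn2Ki3dqZmZ1jI59b19KOxwPIUNxmqGdkoyPiXVsdYeguLKRcFNAMw=="/>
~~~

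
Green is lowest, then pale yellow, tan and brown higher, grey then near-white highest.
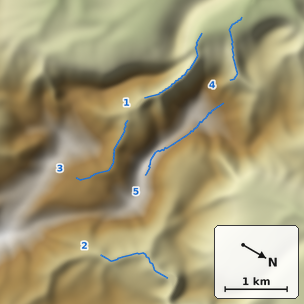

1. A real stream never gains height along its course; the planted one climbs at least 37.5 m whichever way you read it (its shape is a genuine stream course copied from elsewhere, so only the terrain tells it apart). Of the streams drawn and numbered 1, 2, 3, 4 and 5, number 5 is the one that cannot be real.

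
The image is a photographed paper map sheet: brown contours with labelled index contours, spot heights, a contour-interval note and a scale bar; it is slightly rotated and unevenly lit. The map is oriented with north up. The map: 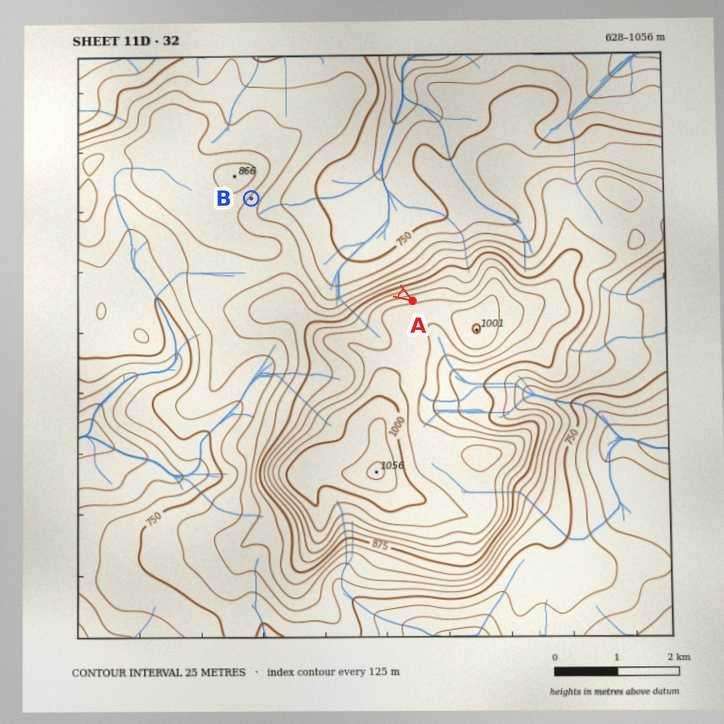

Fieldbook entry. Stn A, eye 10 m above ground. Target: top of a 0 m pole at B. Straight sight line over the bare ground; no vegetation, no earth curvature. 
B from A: seen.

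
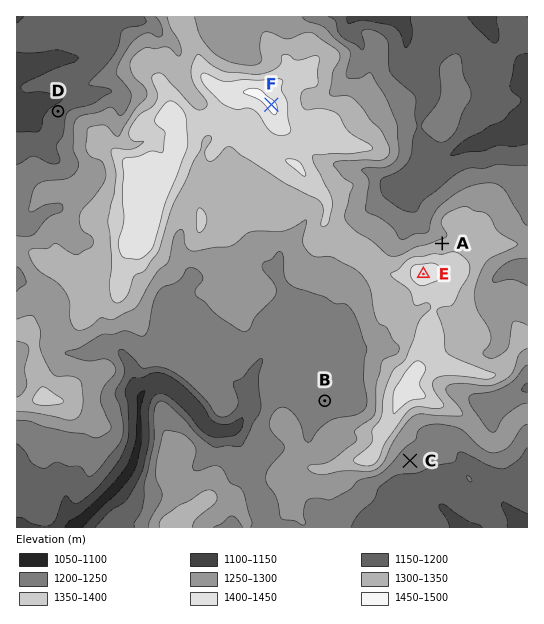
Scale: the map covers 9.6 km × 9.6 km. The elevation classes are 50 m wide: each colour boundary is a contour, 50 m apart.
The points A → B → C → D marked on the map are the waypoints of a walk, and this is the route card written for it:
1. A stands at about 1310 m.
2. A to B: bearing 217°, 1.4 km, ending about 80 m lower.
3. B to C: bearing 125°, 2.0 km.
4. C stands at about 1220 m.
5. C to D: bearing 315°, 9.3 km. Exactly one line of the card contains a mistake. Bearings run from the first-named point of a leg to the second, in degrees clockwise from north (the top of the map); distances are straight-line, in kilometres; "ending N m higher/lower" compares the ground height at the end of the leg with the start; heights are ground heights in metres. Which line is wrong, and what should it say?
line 2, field distance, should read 3.7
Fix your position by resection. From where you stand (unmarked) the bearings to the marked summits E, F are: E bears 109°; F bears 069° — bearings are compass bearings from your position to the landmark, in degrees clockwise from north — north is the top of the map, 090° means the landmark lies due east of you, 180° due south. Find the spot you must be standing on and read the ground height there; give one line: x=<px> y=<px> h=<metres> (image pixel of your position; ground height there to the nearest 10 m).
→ x=111 y=166 h=1330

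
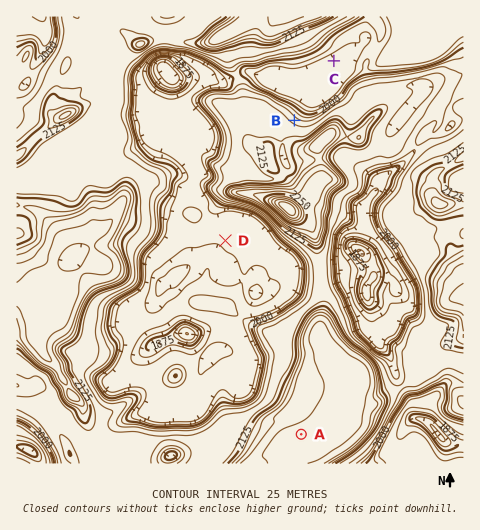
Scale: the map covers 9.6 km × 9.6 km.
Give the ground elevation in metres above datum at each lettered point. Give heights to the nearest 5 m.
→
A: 2230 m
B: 2065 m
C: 1935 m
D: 1930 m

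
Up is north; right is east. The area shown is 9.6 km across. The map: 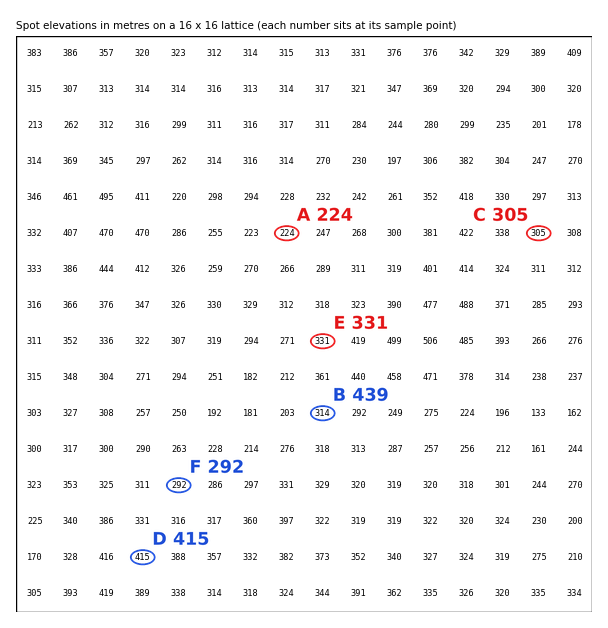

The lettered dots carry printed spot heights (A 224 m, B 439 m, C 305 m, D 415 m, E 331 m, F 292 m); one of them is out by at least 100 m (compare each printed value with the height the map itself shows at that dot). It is B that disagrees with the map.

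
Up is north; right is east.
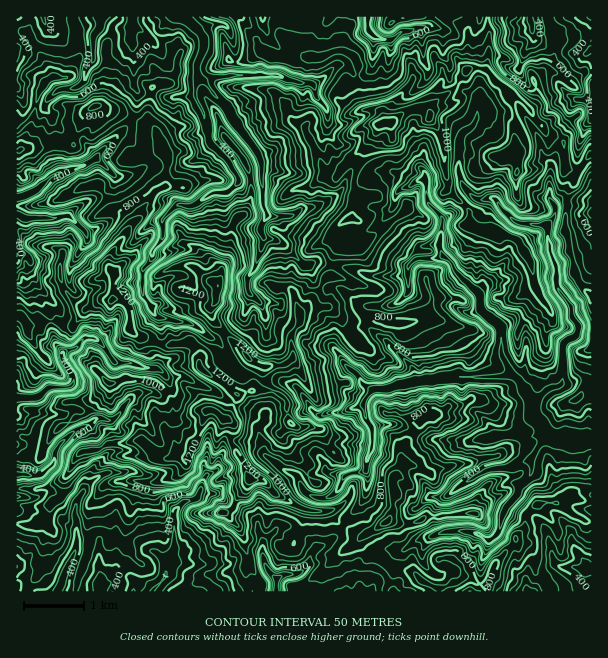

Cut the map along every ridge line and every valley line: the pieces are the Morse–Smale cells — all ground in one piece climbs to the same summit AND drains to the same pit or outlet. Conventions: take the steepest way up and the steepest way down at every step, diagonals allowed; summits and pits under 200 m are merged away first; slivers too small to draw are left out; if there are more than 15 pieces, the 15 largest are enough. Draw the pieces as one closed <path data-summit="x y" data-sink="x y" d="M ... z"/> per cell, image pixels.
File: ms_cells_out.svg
<path data-summit="218 285" data-sink="591 440" d="M491 198l-18 0-14 13-16 7-4 24 3 13-10 4-16 0-8 8 0 6-3 3-37 0-14-6-21-5-2 10-7 6-5 10-19 21 0 11-10 15 2 21-10 7-19 1-9 16-1 7-15 5-12 24 6 4-2 18 21 39 12 1 15 15 22 12 11 3 19 0 11 13 20 13-1 6 11 13 10 3 14 11 19 2 11 11 13 5 2 4 46 0 1-11 7-17 22-22 1-6 7-8 2-13 10-10 12-3 10 2 14 10 15 8 5-1 0-225-9-8-9-15 0-9-4-10-2-17-3-4 1-32-5-1-7 6 0 10-8 10-31-4z"/><path data-summit="218 285" data-sink="180 17" d="M317 16l-301 1 0 133 22-2 13-4 21 1 1-7 11-16 2-9 9-7 25 6 20 10 9 2 7 5 12 27-2 29-14 10-8 12-4 9-12 12-2 8-16 19-1 12 6 6-3 11 0 15 8 1 7 6 3 8 0 16 4 4 27 10 31 0 7 9 1 15 36 26 16-3 11-24 19-1 10-7-2-21 10-15 0-11 19-21 5-10 7-6 1-5 0-5-12-3-17 3-22-23-7-3 6-9 0-6-4-7-9-1-3-9-2-43-3-6 2-4 9-3 32-1 18-10 8-14 0-12-2-6-10-12-2-9-2-3 11-5 13-13 9 0 8 7 5 1-2-14-9-8-11-2-16 8-10-2 0-18z"/><path data-summit="218 285" data-sink="152 591" d="M129 330l-11 20-8 8-8 3-6 8 14 15 16-6 18 1 15 6 11 13 4 18 5 4 19-10 8 0-8 27-8 10-4 11-6-2-6 0-4 2-9-1-21-17-14 4-18 0-9 6-18 2-7 7-10 20-2 18-12 7-2 17-18 5-14-1 0 66 244 1 0-10-12-18-4-27-4-9-16-15 10-6 4-10 8-8 4-9-20-39 2-18-6-4 12-24-38-27-1-15-7-9-31 0-21-7z"/><path data-summit="384 123" data-sink="591 440" d="M483 68l-16 2-10 14-27 24-1 6-1-4-17-1-13 7-6 6-11 2-14 17-7 15-5 18-1 12 2 14-4 16-13 8-7 10 0 5 6 7-6 14 1 5 21 5 14 6 37 0 3-3 0-6 8-8 16 0 10-4-3-7 3-29 17-8 14-13 21 1 24 24 28 3 6-5 2-5 0-10 4-4 8-2 2-9 8-12 0-5-11-7-1-24-7-5-8-2-14-17-5-9z"/><path data-summit="218 285" data-sink="26 195" d="M101 106l-6 0-9 7-2 9-11 16-1 7-21-1-6 2-19 2-10 4 0 163 4 1 7 10 23-6 6 0 7 5 9 1 15-18 14-7 11-1 0-16 3-11-6-6 1-12 16-19 2-8 12-12 4-9 8-12 14-10 2-29-12-27-4-3-12-4-12-7-12-5-8 0z"/><path data-summit="384 123" data-sink="180 17" d="M345 66l-9 0-13 13-11 5 2 3 2 9 10 12 2 6 0 12-8 14-18 10-23 0-15 2-5 4 3 8 2 43 2 8 10 2 4 7 0 6-6 9 7 3 22 23 12-3 17 2 2-9 4-7-6-9 0-5 7-10 13-8 2-4 2-12-2-18 6-26 7-15 17-18-2-7-5-6-11 0-4-2-6-33z"/><path data-summit="218 285" data-sink="17 398" d="M120 300l-22 2-11 6-15 18-9-1-7-5-29 6-7-10-4 1 1 141 24-1 11-22 10-9 22-11 6-5 8-17 11-10-13-14 6-8 8-3 8-8 12-21 0-15-3-8z"/><path data-summit="218 285" data-sink="17 474" d="M126 378l-13 6-6 0-23 31-22 11-10 9-11 22-20 0-5 2 1 65 13 2 18-5 2-17 10-5 4-5 2-18 8-17 10-8 15-1 9-6 18 0 14-4 21 17 9 1 4-2 6 0 7 2 0-5 11-16 8-26-8-1-19 10-5-4-4-18-11-13-15-6z"/><path data-summit="218 285" data-sink="276 591" d="M258 480l-7 0-5 9-8 8-4 10-10 6 16 15 4 9 4 27 12 18 1 10 32 0 4-6 12-4 26-24 21-14 5-7-20-13-11-13-19 0-11-3-22-12-11-12z"/><path data-summit="384 123" data-sink="368 17" d="M449 16l-18 0-3 10-24 5-14 9-16-2-2 30-7 6-9 1 2 17 5 17 14 1 5 6 2 6 8 0 6-6 13-7 11 0 6 1 1 4 1-6 27-24 11-15-2-10 3-20-1-9-6-5-9-3z"/><path data-summit="218 285" data-sink="591 570" d="M549 502l-13 3-10 10-2 13-7 8-1 6-22 22-6 12 0 16 104-1 0-69-20-8-14-10z"/><path data-summit="218 285" data-sink="591 84" d="M591 16l-60 0 3 25-8 9-8 19 4 8 8 9 27-2 13 13 6 2-4 12 7 10 9 2-8 17-3 15 1 6 4 3 10-11z"/><path data-summit="384 123" data-sink="591 84" d="M530 16l-42 1 0 40-2 12 12 15 32 26 5 9 14 17 8 2 7 5 1 24 10 5 8-7-5-4-1-6 3-15 8-17-9-2-5-7-2-9 4-6-6-2-13-13-27 2-12-15 6-18 10-12z"/><path data-summit="218 285" data-sink="368 17" d="M429 16l-111 0-6 14-2 26 10 2 16-8 11 2 9 8 2 14 7 0 5-3 3-8 0-19 2-7 15 3 14-9 24-5 2-3z"/><path data-summit="218 285" data-sink="152 591" d="M359 540l-3 4-21 14-26 24-12 4-3 5 145 0-1-3-13-5-11-11-19-2-14-11-10-3-11-13z"/>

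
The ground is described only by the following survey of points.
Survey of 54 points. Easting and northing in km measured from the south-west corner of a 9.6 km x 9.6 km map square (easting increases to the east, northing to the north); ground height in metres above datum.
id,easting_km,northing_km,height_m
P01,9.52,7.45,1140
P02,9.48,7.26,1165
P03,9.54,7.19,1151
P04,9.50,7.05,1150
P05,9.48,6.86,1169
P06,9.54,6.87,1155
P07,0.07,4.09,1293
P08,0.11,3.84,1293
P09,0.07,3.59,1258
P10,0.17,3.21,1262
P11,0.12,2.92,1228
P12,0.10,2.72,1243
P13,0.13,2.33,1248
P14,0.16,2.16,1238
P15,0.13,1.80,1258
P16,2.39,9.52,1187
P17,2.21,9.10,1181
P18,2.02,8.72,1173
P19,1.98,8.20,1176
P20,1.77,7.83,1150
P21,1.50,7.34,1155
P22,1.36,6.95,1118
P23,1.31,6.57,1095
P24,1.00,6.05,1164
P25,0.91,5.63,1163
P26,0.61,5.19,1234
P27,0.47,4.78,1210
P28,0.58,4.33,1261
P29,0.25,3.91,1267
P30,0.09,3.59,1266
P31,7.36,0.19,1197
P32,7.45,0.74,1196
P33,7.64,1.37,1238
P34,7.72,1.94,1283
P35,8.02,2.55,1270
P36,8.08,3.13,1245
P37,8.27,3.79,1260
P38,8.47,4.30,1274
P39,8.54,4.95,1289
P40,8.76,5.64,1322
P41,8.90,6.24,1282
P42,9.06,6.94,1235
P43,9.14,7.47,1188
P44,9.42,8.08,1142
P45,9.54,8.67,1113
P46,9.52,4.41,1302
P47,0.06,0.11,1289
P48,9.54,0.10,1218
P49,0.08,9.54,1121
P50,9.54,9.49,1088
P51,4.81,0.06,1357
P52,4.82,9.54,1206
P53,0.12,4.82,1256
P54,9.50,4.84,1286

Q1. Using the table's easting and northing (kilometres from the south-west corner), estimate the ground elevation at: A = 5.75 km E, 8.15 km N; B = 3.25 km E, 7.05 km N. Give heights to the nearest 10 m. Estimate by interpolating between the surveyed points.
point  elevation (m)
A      1180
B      1130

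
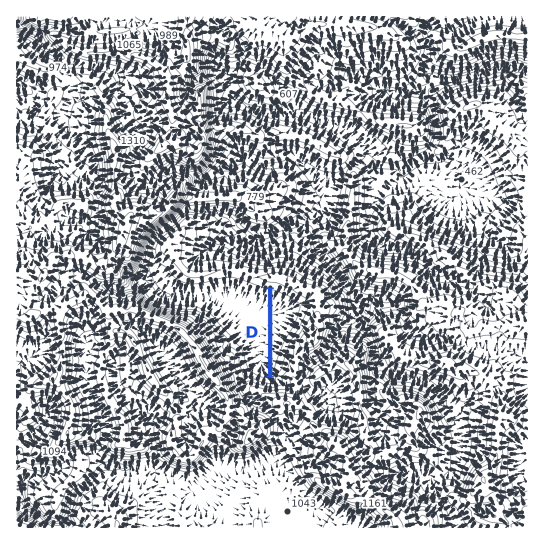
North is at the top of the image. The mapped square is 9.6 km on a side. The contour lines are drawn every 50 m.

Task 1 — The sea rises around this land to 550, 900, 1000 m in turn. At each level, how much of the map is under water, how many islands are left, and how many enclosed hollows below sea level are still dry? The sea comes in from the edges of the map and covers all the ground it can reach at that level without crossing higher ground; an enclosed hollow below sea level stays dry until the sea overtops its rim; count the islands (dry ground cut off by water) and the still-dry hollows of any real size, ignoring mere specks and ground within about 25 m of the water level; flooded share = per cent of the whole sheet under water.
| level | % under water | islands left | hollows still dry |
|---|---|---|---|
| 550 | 10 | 0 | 0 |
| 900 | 39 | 0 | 0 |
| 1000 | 52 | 0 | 0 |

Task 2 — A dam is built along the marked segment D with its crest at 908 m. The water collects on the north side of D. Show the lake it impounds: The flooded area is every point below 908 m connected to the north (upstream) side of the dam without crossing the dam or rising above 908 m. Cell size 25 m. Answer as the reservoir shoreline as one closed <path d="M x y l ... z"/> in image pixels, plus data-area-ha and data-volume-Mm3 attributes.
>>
<path d="M273 288l0 84 3-3 1-8 6-11 1-7 11-16 6-17 0-7-3-3-11-7-14-5z" data-area-ha="49" data-volume-Mm3="13.95"/>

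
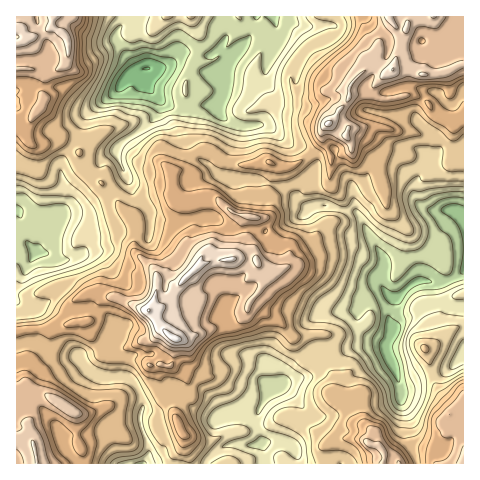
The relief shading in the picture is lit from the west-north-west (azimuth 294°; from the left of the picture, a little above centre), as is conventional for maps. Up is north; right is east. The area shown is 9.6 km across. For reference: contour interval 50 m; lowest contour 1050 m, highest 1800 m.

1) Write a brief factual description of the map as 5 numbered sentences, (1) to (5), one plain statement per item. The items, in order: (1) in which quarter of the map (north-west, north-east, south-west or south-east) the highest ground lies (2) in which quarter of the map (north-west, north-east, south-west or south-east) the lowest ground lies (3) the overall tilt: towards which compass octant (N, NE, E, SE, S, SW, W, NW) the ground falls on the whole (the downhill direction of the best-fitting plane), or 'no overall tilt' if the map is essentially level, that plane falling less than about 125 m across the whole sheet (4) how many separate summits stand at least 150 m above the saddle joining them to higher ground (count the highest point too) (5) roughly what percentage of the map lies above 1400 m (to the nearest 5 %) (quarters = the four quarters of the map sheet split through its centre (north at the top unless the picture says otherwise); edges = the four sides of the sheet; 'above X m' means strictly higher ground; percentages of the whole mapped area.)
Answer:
(1) The highest point lies in the south-west quarter of the map.
(2) Look to the north-west quarter for the lowest ground.
(3) No overall tilt - high and low ground are spread across the sheet.
(4) 6 summits rise at least 150 m above their surroundings.
(5) Ground above 1400 m makes up about 60 % of the sheet.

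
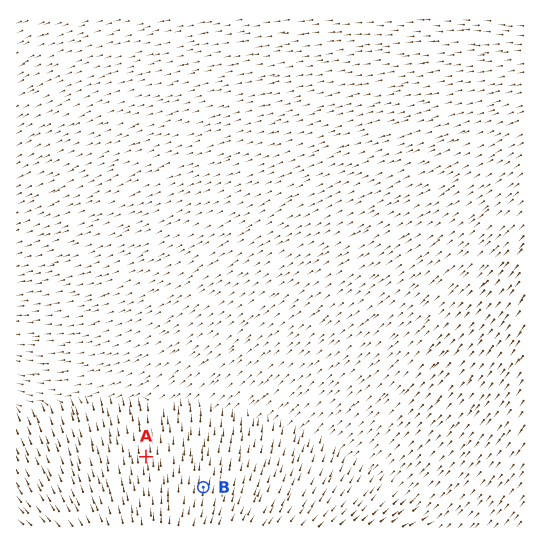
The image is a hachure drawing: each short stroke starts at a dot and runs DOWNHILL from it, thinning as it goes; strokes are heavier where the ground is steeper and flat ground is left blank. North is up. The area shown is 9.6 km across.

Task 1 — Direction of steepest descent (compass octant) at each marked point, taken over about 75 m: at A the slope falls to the N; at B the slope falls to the N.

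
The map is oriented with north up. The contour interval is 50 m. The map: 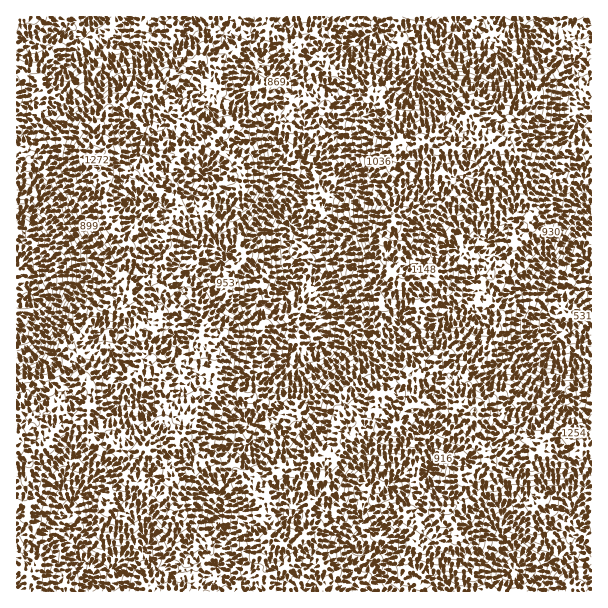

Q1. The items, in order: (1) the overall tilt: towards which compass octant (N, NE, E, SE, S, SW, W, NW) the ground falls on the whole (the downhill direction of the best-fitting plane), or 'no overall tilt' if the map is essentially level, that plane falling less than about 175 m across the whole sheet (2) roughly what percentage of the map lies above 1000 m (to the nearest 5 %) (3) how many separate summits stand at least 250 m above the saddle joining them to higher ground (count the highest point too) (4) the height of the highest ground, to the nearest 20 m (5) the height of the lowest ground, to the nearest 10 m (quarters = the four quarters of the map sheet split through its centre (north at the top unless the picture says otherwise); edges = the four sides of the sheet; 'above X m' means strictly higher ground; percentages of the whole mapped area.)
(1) No overall tilt - high and low ground are spread across the sheet.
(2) Roughly 45 % of the ground is higher than 1000 m.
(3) There are 3 summits with 250 m or more of prominence.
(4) The highest ground is at about 1380 m.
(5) The lowest point is down at roughly 390 m.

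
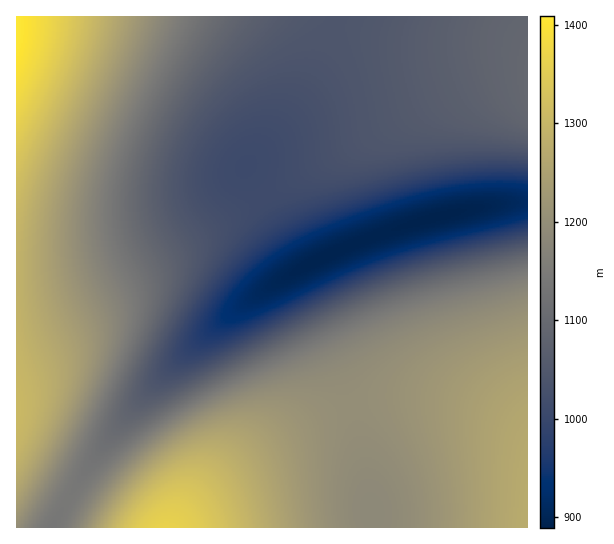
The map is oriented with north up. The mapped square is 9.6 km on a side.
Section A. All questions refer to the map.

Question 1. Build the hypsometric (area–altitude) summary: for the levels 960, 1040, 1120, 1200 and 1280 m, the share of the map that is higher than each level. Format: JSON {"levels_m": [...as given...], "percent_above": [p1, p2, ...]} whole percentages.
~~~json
{"levels_m": [960, 1040, 1120, 1200, 1280], "percent_above": [92, 76, 53, 35, 9]}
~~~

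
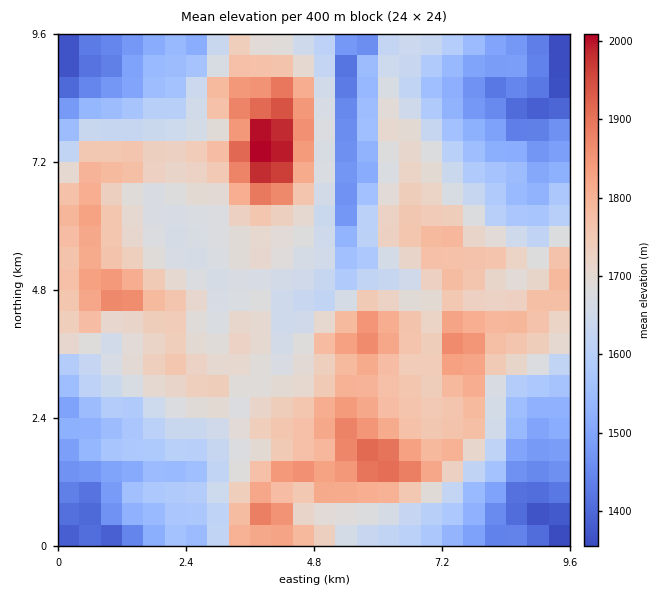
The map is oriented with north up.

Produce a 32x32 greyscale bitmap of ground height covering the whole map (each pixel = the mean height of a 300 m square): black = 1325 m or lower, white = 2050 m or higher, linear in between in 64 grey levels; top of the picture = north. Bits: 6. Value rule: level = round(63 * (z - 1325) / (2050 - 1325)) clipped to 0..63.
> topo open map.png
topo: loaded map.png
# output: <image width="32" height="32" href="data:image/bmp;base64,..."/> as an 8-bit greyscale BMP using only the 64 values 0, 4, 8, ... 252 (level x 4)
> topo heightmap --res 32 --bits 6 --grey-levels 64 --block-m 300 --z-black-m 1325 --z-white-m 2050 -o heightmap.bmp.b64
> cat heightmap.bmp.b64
<image width="32" height="32" href="data:image/bmp;base64,Qk02CAAAAAAAADYEAAAoAAAAIAAAACAAAAABAAgAAAAAAAAEAAATCwAAEwsAAAABAAAAAAAAAAAAAAEBAQACAgIAAwMDAAQEBAAFBQUABgYGAAcHBwAICAgACQkJAAoKCgALCwsADAwMAA0NDQAODg4ADw8PABAQEAAREREAEhISABMTEwAUFBQAFRUVABYWFgAXFxcAGBgYABkZGQAaGhoAGxsbABwcHAAdHR0AHh4eAB8fHwAgICAAISEhACIiIgAjIyMAJCQkACUlJQAmJiYAJycnACgoKAApKSkAKioqACsrKwAsLCwALS0tAC4uLgAvLy8AMDAwADExMQAyMjIAMzMzADQ0NAA1NTUANjY2ADc3NwA4ODgAOTk5ADo6OgA7OzsAPDw8AD09PQA+Pj4APz8/AEBAQABBQUEAQkJCAENDQwBEREQARUVFAEZGRgBHR0cASEhIAElJSQBKSkoAS0tLAExMTABNTU0ATk5OAE9PTwBQUFAAUVFRAFJSUgBTU1MAVFRUAFVVVQBWVlYAV1dXAFhYWABZWVkAWlpaAFtbWwBcXFwAXV1dAF5eXgBfX18AYGBgAGFhYQBiYmIAY2NjAGRkZABlZWUAZmZmAGdnZwBoaGgAaWlpAGpqagBra2sAbGxsAG1tbQBubm4Ab29vAHBwcABxcXEAcnJyAHNzcwB0dHQAdXV1AHZ2dgB3d3cAeHh4AHl5eQB6enoAe3t7AHx8fAB9fX0Afn5+AH9/fwCAgIAAgYGBAIKCggCDg4MAhISEAIWFhQCGhoYAh4eHAIiIiACJiYkAioqKAIuLiwCMjIwAjY2NAI6OjgCPj48AkJCQAJGRkQCSkpIAk5OTAJSUlACVlZUAlpaWAJeXlwCYmJgAmZmZAJqamgCbm5sAnJycAJ2dnQCenp4An5+fAKCgoAChoaEAoqKiAKOjowCkpKQApaWlAKampgCnp6cAqKioAKmpqQCqqqoAq6urAKysrACtra0Arq6uAK+vrwCwsLAAsbGxALKysgCzs7MAtLS0ALW1tQC2trYAt7e3ALi4uAC5ubkAurq6ALu7uwC8vLwAvb29AL6+vgC/v78AwMDAAMHBwQDCwsIAw8PDAMTExADFxcUAxsbGAMfHxwDIyMgAycnJAMrKygDLy8sAzMzMAM3NzQDOzs4Az8/PANDQ0ADR0dEA0tLSANPT0wDU1NQA1dXVANbW1gDX19cA2NjYANnZ2QDa2toA29vbANzc3ADd3d0A3t7eAN/f3wDg4OAA4eHhAOLi4gDj4+MA5OTkAOXl5QDm5uYA5+fnAOjo6ADp6ekA6urqAOvr6wDs7OwA7e3tAO7u7gDv7+8A8PDwAPHx8QDy8vIA8/PzAPT09AD19fUA9vb2APf39wD4+PgA+fn5APr6+gD7+/sA/Pz8AP39/QD+/v4A////ABQcHBQkOEhUTFSArKiorKCUgHBoZGRgWExANCQoJBgIGBwYKDhAUFhUVHSsvMCwkIR4dHRwaFxUSEQ4LCQYDAwgHCg8TFBUWFxgeJy8wJiAjJCIhIR4cGxkVDwsGBAUGCggJDhMWFhYXGh8lKiokJywsLCwsKSUgGxUTDwkHCQkMDAwODxMUExMXHSEnLS0vLSwvMjMyLyojGhgTDAkMDA0PExUTEhQWFRcaHSAnKyopKzE0NDEtKyoiGxcPCw4NDxITFRcYGRoZGx4hISIkJScvMjEwKycmKCggGhINDw8RERITFRcaGxwcHSEkJicoKjAvLSonJiUmKCQcFA8REQ8QFRYWGR0eHyEfHyIlJCcqLS0rKCYmJSUoJRwVERIREBQZGhodICEiJSIfICIhIyYpLCknJiUkJismHBUUFBIWGRwdHyIkJCQjIyAfIB8gIyYqKCcmJCQpLSceGxkYFxcZGx4gIiUmIyAhISAeHiEkJiorKCUjJSwuKSUkIh4aICAcHSAhIyQhHyEjIR4dICcrLS8sJyQlLjAqJyYlIyAjJiMeICIkIyAeICMhHRweJCkuMCwoJSMuLyonJyUiICQnKSUmJiYlIR4eISEdGxsdICgsKSYjIignJygpKickJigvMTIrJyYiHx0eHx0cGxoaHyQiHx4hJSQiIiEkKScmKS8uLCgkIR8eHR4dHRwcGxcYGxsbHiQnJyQhIB8mKCYpKyYlIx8eHR4fICAgHh0cGRIWGh0iJycnJyQiHyQoJikqJSMgHh0dHh8gIiEfHR0ZEBogIyYoJyUmJiMdHyUnKislIh8eHR4eHyAhICAfHRYPGyImJikpJB8eGxkaHygrKiUiHx4dHh4fIiQjIiAdEg0bIiYlJSUjHBcWFhYYJiwpIyAeHR4gHyEqLiwoIh0SCxkgJCQiIB4aFxQTFBgkKyYkIiAfICIhIy00NTEmHxQJFh4jIyIdGhgWFBERFR4pKCkpJSMiIyQpMzo6NSgfFQgSHSIiIBwXFRUUEQ8RGCUmJiclJCQlJiw2Ozs3Kh8UCBQeISIeGRUSERIODQ8UHh8fHh4eHiAgJTE7PDgsIBMIFyAiIBwXExIODAoLDg8YFxgYGhoaGx0jLzg5NiwgEwgXISEdGBQQEA4JBwkLCxIRExQXGBgbJCwxMTU0LB8SBxcgHhkWEg4MCgcFBAYGCwwODxMVFRslLS4uMzEqHxAGFh4cFxQRDgoICgoGAwMGCAoNEhQTFh0kKiksKCQfDgcXHRwZFBIPDAwODAcCAwgKCw4RExMSGCAmIyQhHRgOBhQbGxoXFRIQDw4MBwIDBwoKDA8RExAWISQfHx8cGhYHDBkbHBsZFRIODQsHAg="/>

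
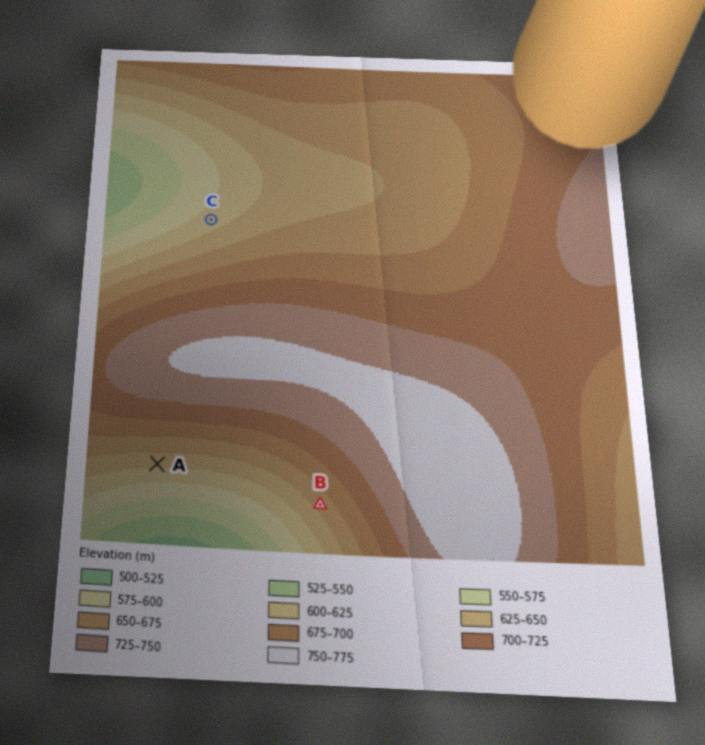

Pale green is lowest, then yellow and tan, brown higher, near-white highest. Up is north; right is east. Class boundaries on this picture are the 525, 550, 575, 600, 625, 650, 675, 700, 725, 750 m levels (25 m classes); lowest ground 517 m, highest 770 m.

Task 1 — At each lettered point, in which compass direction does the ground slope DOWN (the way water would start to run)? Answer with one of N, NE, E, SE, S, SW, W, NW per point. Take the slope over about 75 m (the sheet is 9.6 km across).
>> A S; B SW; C NW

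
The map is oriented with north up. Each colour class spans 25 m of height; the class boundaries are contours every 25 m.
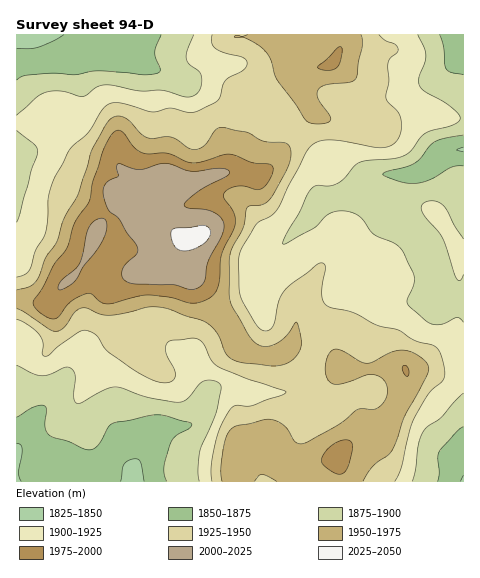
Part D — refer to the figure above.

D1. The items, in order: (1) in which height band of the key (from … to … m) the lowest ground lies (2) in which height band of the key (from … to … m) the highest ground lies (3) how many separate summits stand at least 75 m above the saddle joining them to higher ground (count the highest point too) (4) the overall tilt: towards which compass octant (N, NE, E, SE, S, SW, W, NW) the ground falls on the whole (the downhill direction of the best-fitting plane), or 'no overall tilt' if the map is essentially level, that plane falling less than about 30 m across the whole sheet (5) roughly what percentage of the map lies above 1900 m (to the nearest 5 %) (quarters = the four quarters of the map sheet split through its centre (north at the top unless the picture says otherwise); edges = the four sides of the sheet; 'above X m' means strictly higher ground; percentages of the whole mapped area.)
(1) The lowest point is somewhere between 1825 and 1850 m.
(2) Between 2025 and 2050 m: that is the band holding the highest ground.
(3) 1 summit rises at least 75 m above its surroundings.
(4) There is no overall tilt: the best-fitting plane is nearly level.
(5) Ground above 1900 m makes up about 75 % of the sheet.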